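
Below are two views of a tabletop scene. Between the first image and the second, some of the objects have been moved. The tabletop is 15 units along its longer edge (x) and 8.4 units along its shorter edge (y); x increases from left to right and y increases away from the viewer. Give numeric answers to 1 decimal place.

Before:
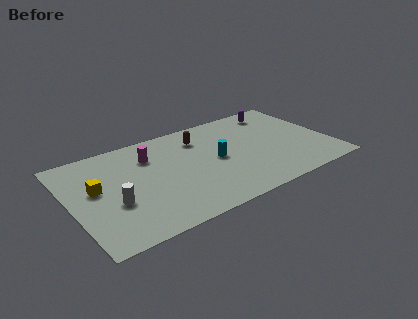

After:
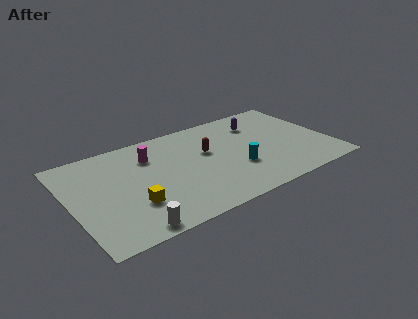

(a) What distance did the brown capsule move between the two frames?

1.4

The brown capsule was near (7.8, 6.5) before and (8.0, 5.1) after, so it travelled √(0.2² + 1.4²) ≈ 1.4 units.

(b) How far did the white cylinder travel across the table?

2.5

The white cylinder was near (2.3, 3.2) before and (2.9, 0.8) after, so it travelled √(0.6² + 2.4²) ≈ 2.5 units.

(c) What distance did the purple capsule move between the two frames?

1.5

The purple capsule moved from about (12.6, 7.1) to (11.3, 6.4), a distance of √(1.3² + 0.7²) ≈ 1.5.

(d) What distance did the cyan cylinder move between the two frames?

1.6

From (8.4, 4.2) to (9.4, 2.9), the cyan cylinder covered √(1.0² + 1.3²) ≈ 1.6 units.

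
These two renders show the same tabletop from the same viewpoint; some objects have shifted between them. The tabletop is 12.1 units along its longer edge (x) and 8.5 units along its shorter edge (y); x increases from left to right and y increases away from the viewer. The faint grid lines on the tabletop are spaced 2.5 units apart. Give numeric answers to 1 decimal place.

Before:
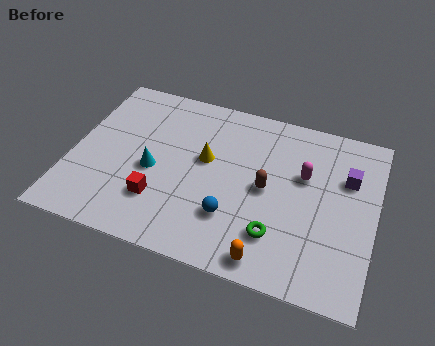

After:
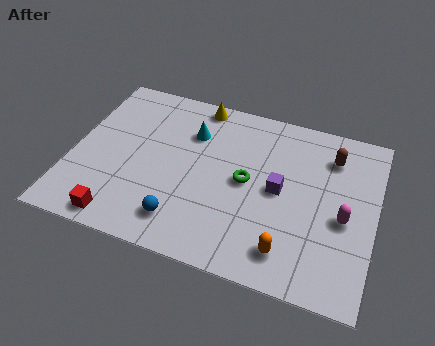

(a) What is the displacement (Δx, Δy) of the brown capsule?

(2.4, 2.4)

From the two frames, the brown capsule sits at roughly (7.8, 4.2) before and (10.2, 6.6) after.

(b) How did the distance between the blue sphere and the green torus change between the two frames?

+1.7

They were about 1.8 units apart before and 3.5 after — 1.7 units further apart.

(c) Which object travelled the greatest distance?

the brown capsule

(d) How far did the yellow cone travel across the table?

2.9

From (5.3, 4.9) to (4.7, 7.7), the yellow cone covered √(0.6² + 2.8²) ≈ 2.9 units.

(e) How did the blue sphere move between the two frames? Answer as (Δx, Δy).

(-1.9, -0.8)

The blue sphere started near (6.6, 2.4) and ended near (4.7, 1.6).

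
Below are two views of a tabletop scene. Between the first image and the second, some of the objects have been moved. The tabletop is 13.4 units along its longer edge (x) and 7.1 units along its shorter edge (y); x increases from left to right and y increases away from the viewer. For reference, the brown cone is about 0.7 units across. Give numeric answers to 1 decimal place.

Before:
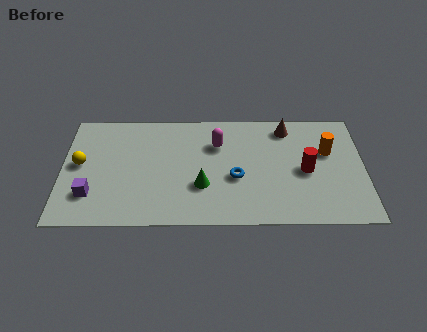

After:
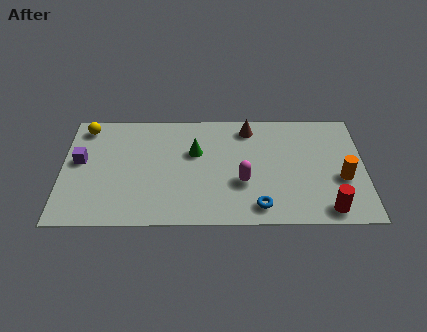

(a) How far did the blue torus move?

2.1

The blue torus was near (7.7, 2.9) before and (8.7, 1.1) after, so it travelled √(1.0² + 1.8²) ≈ 2.1 units.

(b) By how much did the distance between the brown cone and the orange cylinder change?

+2.9

They were about 2.3 units apart before and 5.2 after — 2.9 units further apart.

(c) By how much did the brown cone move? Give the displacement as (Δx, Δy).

(-1.7, 0.0)

The brown cone was at about (10.0, 6.0) and moved to about (8.3, 6.0).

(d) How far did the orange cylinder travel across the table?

1.8

The orange cylinder was near (11.8, 4.5) before and (12.4, 2.8) after, so it travelled √(0.6² + 1.7²) ≈ 1.8 units.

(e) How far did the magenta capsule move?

2.6

From (6.9, 5.0) to (8.0, 2.6), the magenta capsule covered √(1.1² + 2.4²) ≈ 2.6 units.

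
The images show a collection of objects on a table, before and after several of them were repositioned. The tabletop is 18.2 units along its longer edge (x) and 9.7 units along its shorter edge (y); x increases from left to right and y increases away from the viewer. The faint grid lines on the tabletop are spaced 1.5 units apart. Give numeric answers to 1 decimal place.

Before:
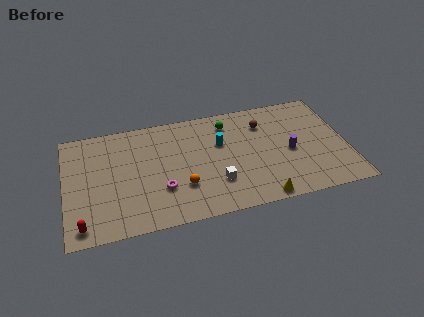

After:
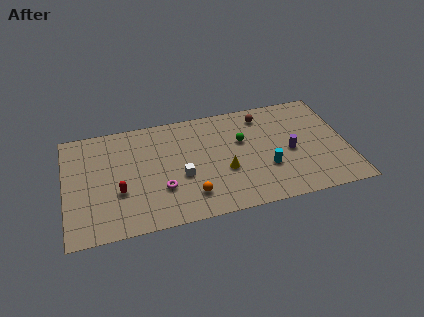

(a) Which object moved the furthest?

the cyan cylinder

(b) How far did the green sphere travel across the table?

2.0

From (10.7, 7.9) to (11.5, 6.1), the green sphere covered √(0.8² + 1.8²) ≈ 2.0 units.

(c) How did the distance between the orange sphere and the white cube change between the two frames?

-0.3

They were about 2.2 units apart before and 1.9 after — 0.3 units closer together.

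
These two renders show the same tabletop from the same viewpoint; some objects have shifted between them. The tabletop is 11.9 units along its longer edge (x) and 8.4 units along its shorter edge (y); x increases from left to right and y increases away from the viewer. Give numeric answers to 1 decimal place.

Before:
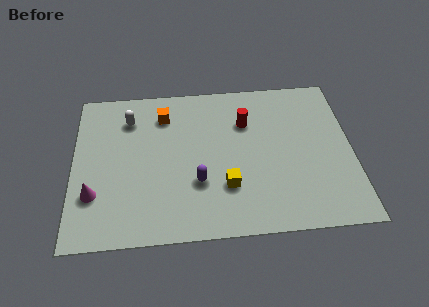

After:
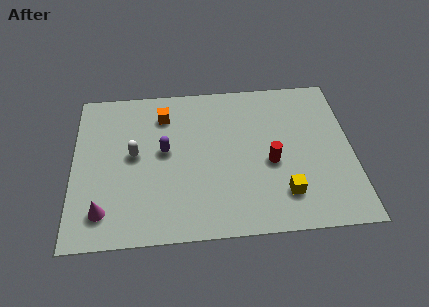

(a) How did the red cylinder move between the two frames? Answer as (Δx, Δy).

(1.0, -2.3)

The red cylinder was at about (7.4, 5.9) and moved to about (8.4, 3.6).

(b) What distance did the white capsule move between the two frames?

2.0

The white capsule moved from about (2.4, 6.5) to (2.6, 4.5), a distance of √(0.2² + 2.0²) ≈ 2.0.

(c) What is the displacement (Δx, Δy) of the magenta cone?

(0.4, -0.9)

The magenta cone started near (0.9, 2.5) and ended near (1.3, 1.6).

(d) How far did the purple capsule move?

2.3

The purple capsule was near (5.3, 2.8) before and (3.9, 4.6) after, so it travelled √(1.4² + 1.8²) ≈ 2.3 units.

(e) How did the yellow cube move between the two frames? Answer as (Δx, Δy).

(2.4, -0.6)

From the two frames, the yellow cube sits at roughly (6.5, 2.5) before and (8.9, 1.9) after.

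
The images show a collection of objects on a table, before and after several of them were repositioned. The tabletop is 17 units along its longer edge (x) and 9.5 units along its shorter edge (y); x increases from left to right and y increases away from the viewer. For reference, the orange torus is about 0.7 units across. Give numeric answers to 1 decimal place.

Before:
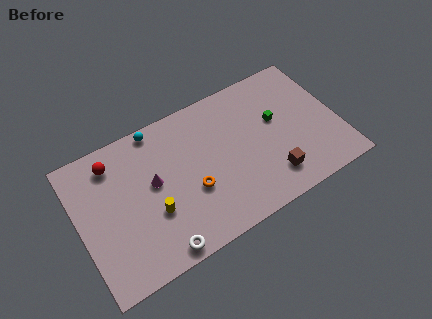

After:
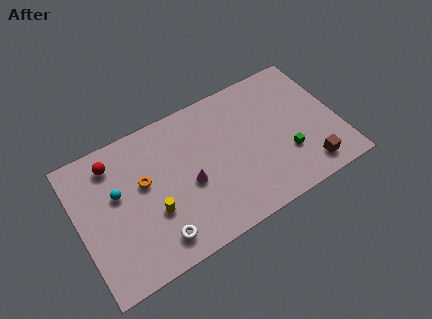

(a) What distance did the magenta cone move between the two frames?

2.5

The magenta cone moved from about (4.9, 5.3) to (7.1, 4.1), a distance of √(2.2² + 1.2²) ≈ 2.5.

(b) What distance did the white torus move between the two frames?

0.7

The white torus moved from about (4.6, 0.9) to (4.6, 1.6), a distance of √(0.0² + 0.7²) ≈ 0.7.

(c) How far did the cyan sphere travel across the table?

4.2

The cyan sphere moved from about (5.6, 8.7) to (2.6, 5.7), a distance of √(3.0² + 3.0²) ≈ 4.2.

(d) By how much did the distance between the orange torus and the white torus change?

+0.3

They were about 3.7 units apart before and 4.0 after — 0.3 units further apart.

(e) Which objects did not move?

the red sphere and the yellow cylinder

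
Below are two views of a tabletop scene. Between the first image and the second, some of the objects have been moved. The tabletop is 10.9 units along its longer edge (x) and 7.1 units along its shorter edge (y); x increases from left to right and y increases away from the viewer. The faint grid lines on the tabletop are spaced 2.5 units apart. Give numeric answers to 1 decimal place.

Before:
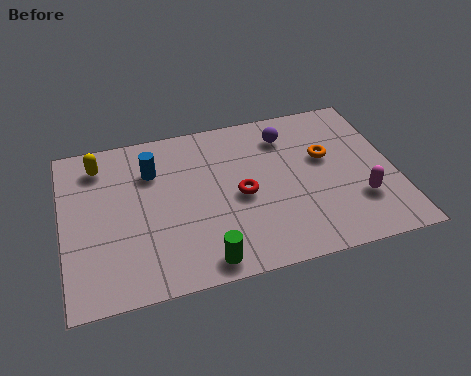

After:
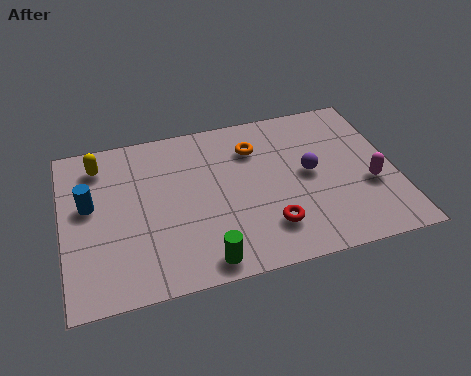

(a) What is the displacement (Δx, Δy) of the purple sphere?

(0.6, -1.9)

The purple sphere started near (7.5, 5.6) and ended near (8.1, 3.7).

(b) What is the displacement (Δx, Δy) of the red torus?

(0.8, -1.6)

From the two frames, the red torus sits at roughly (5.8, 3.3) before and (6.6, 1.7) after.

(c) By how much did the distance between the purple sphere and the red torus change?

-0.4

Before: roughly 2.9 units apart; after: 2.5. That's 0.4 units closer together.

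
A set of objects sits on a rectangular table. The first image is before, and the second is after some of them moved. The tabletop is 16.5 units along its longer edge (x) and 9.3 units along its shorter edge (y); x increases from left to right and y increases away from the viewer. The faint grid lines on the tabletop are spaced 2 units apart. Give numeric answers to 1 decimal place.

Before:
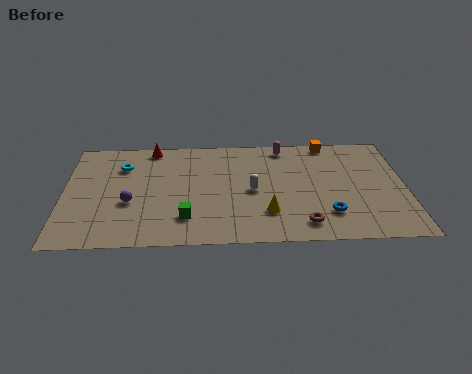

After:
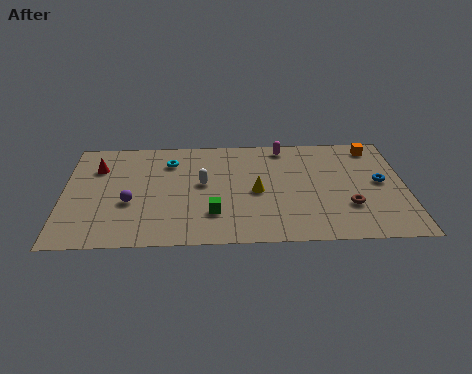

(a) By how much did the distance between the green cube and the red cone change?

+0.6

The distance was about 6.4 in the first image and 7.0 in the second, so they moved 0.6 units further apart.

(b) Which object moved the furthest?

the blue torus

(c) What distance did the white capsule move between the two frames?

2.5

From (9.1, 4.4) to (6.7, 5.1), the white capsule covered √(2.4² + 0.7²) ≈ 2.5 units.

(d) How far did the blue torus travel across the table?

3.7

From (12.7, 2.3) to (15.3, 4.9), the blue torus covered √(2.6² + 2.6²) ≈ 3.7 units.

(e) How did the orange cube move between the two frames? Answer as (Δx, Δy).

(2.2, -0.5)

From the two frames, the orange cube sits at roughly (12.9, 8.5) before and (15.1, 8.0) after.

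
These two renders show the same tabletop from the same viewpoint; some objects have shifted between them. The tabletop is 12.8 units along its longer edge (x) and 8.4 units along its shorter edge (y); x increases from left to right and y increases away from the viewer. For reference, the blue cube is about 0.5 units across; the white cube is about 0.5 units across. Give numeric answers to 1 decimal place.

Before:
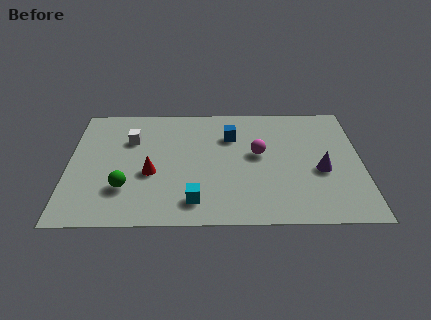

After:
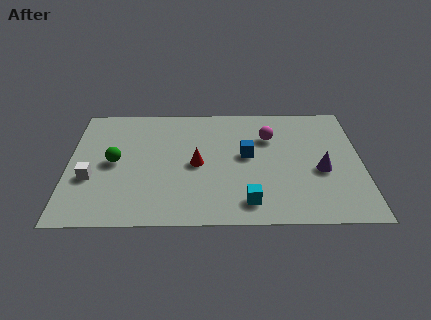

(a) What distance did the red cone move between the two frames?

2.1

From (3.6, 3.4) to (5.6, 4.0), the red cone covered √(2.0² + 0.6²) ≈ 2.1 units.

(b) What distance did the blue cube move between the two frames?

1.6

From (7.1, 6.0) to (7.8, 4.6), the blue cube covered √(0.7² + 1.4²) ≈ 1.6 units.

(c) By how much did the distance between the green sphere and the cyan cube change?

+3.3

They were about 3.1 units apart before and 6.4 after — 3.3 units further apart.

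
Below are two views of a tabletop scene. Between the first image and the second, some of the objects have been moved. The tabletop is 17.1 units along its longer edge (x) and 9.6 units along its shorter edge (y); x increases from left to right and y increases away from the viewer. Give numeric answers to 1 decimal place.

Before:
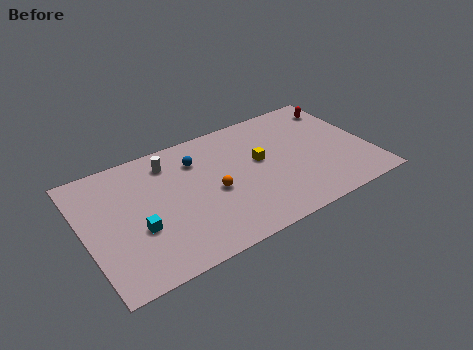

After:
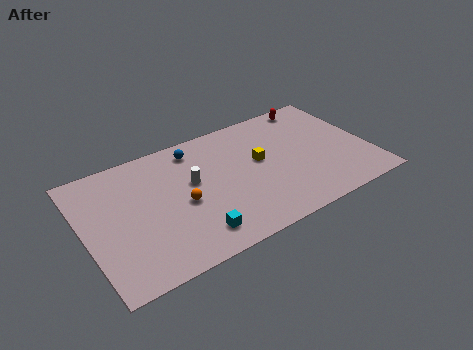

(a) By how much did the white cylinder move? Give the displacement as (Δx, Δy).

(1.1, -2.2)

From the two frames, the white cylinder sits at roughly (5.4, 7.8) before and (6.5, 5.6) after.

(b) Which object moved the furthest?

the cyan cube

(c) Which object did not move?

the yellow cube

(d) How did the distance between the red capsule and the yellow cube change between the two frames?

-0.9

The distance was about 5.9 in the first image and 5.0 in the second, so they moved 0.9 units closer together.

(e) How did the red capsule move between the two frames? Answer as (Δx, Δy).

(-1.5, 0.8)

From the two frames, the red capsule sits at roughly (16.0, 7.8) before and (14.5, 8.6) after.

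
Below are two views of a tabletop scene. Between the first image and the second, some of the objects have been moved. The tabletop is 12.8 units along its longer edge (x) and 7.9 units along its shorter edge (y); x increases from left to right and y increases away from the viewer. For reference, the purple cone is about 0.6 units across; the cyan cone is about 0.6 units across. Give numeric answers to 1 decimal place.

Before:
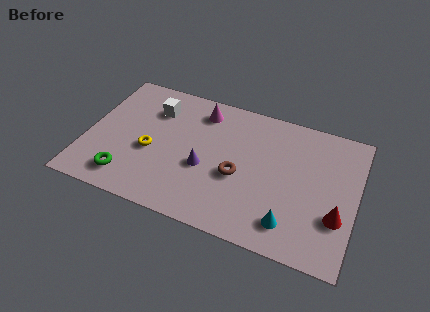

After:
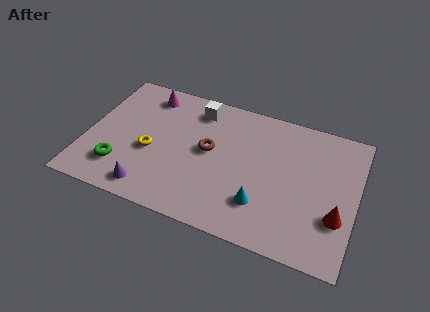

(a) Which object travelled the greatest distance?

the purple cone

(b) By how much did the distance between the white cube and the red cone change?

-1.5

They were about 9.6 units apart before and 8.1 after — 1.5 units closer together.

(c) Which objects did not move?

the red cone and the yellow torus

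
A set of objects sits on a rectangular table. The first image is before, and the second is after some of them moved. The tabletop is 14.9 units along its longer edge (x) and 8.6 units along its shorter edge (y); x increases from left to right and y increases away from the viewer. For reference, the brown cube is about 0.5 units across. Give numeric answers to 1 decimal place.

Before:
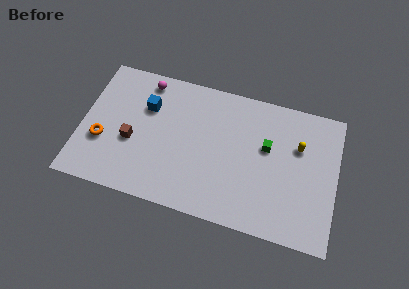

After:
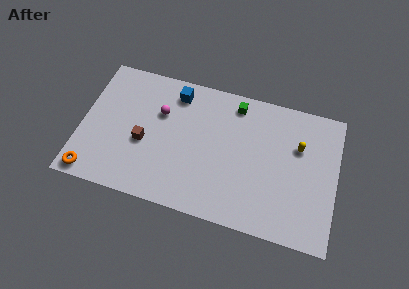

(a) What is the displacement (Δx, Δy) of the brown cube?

(0.7, 0.1)

The brown cube started near (3.0, 3.5) and ended near (3.7, 3.6).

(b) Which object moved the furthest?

the green cube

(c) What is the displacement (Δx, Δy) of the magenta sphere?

(1.0, -1.8)

The magenta sphere was at about (3.5, 7.5) and moved to about (4.5, 5.7).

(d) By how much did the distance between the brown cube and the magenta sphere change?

-1.8

They were about 4.0 units apart before and 2.2 after — 1.8 units closer together.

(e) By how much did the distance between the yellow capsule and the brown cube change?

-0.7

Before: roughly 9.8 units apart; after: 9.1. That's 0.7 units closer together.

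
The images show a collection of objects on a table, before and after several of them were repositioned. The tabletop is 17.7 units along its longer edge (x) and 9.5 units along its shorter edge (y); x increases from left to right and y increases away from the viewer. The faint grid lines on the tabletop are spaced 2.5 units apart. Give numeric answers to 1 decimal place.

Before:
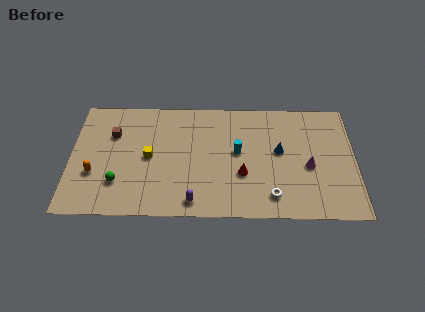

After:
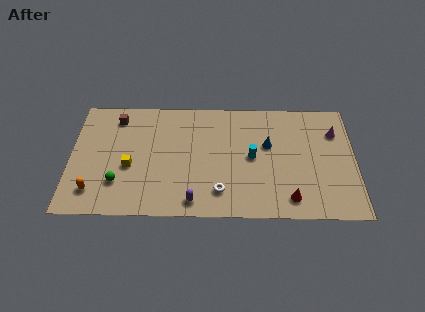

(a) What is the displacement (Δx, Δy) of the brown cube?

(0.2, 1.4)

From the two frames, the brown cube sits at roughly (2.6, 6.5) before and (2.8, 7.9) after.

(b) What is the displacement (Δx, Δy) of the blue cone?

(-0.7, 0.5)

The blue cone started near (13.0, 5.3) and ended near (12.3, 5.8).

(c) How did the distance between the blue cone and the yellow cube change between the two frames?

+0.7

They were about 8.1 units apart before and 8.8 after — 0.7 units further apart.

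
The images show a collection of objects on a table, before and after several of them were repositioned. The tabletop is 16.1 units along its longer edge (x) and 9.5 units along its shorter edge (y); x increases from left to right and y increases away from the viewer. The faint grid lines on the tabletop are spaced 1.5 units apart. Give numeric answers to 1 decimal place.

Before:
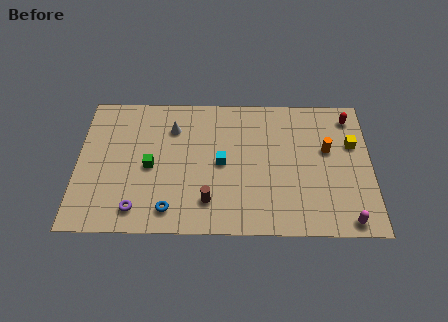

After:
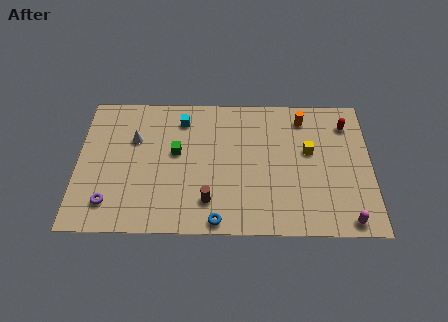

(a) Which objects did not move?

the magenta capsule and the brown cylinder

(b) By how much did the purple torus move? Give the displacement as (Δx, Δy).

(-1.5, 0.4)

The purple torus was at about (3.3, 1.5) and moved to about (1.8, 1.9).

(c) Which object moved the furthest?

the cyan cube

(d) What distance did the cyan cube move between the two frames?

3.7

The cyan cube was near (7.9, 4.7) before and (5.7, 7.7) after, so it travelled √(2.2² + 3.0²) ≈ 3.7 units.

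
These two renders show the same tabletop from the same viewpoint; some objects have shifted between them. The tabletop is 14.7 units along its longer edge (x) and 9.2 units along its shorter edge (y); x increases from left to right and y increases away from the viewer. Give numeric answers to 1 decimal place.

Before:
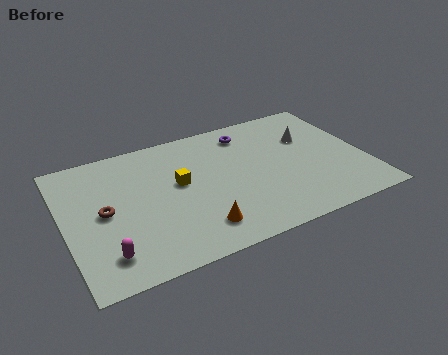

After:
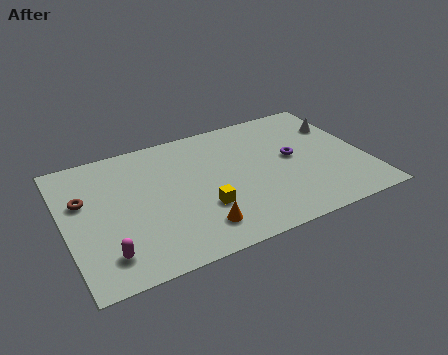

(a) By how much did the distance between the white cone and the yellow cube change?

+1.4

Before: roughly 6.7 units apart; after: 8.1. That's 1.4 units further apart.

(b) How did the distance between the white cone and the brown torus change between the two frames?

+2.4

They were about 10.4 units apart before and 12.8 after — 2.4 units further apart.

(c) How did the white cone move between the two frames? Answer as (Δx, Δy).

(1.6, 0.4)

The white cone started near (12.2, 6.1) and ended near (13.8, 6.5).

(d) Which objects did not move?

the magenta capsule and the orange cone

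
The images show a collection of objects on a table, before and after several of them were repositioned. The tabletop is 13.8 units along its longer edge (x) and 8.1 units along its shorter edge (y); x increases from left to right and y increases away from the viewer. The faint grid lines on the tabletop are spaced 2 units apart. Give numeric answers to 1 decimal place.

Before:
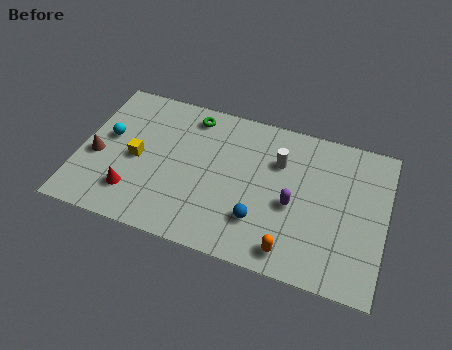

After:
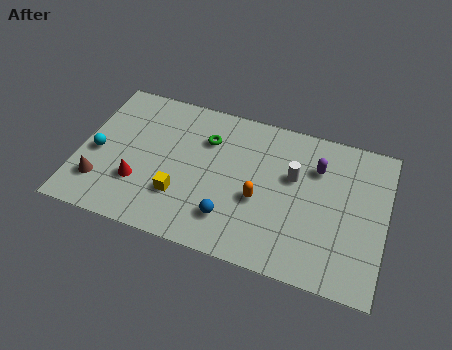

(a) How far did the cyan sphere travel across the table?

1.1

The cyan sphere moved from about (1.2, 4.6) to (0.8, 3.6), a distance of √(0.4² + 1.0²) ≈ 1.1.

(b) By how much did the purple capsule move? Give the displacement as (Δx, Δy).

(0.9, 2.3)

From the two frames, the purple capsule sits at roughly (9.7, 3.5) before and (10.6, 5.8) after.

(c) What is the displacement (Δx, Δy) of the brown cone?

(0.3, -1.4)

From the two frames, the brown cone sits at roughly (0.8, 3.4) before and (1.1, 2.0) after.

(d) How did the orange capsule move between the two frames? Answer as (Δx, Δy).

(-1.6, 2.2)

The orange capsule started near (9.8, 1.1) and ended near (8.2, 3.3).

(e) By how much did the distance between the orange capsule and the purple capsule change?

+1.1

They were about 2.4 units apart before and 3.5 after — 1.1 units further apart.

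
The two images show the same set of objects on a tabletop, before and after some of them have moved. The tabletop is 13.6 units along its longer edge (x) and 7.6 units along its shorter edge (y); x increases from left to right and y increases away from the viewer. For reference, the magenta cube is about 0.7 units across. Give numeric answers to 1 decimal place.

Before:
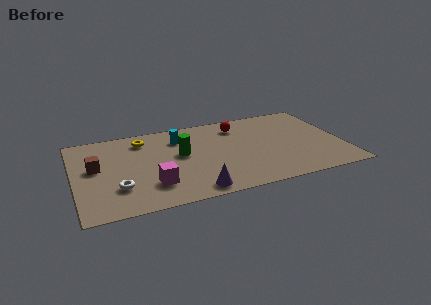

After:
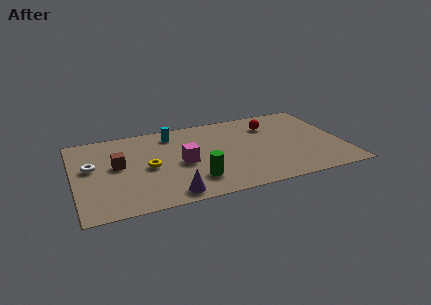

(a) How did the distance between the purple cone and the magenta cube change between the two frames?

+0.4

They were about 2.3 units apart before and 2.7 after — 0.4 units further apart.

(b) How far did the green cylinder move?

2.5

The green cylinder moved from about (5.4, 4.3) to (5.9, 1.8), a distance of √(0.5² + 2.5²) ≈ 2.5.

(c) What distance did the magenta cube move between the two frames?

2.2

From (3.8, 2.0) to (5.4, 3.5), the magenta cube covered √(1.6² + 1.5²) ≈ 2.2 units.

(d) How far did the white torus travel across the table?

2.5

The white torus moved from about (2.1, 2.2) to (0.9, 4.4), a distance of √(1.2² + 2.2²) ≈ 2.5.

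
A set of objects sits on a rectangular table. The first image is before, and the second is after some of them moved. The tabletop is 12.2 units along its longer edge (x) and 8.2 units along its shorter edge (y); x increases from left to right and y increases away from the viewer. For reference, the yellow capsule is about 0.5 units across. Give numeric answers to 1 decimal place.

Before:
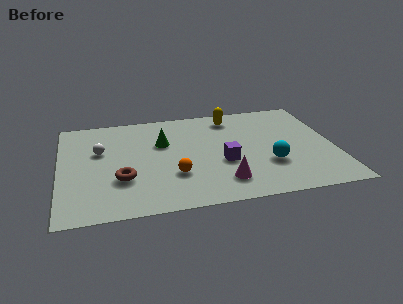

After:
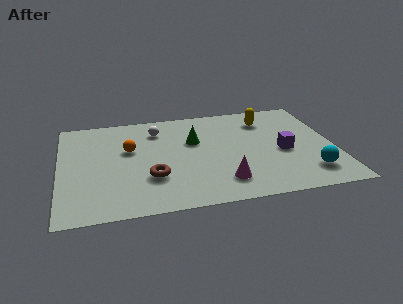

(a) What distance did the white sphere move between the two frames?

2.9

The white sphere was near (1.8, 5.1) before and (4.4, 6.4) after, so it travelled √(2.6² + 1.3²) ≈ 2.9 units.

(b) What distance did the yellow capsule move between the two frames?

1.6

The yellow capsule was near (7.8, 6.9) before and (9.3, 6.4) after, so it travelled √(1.5² + 0.5²) ≈ 1.6 units.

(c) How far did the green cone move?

1.4

The green cone moved from about (4.6, 5.3) to (6.0, 5.2), a distance of √(1.4² + 0.1²) ≈ 1.4.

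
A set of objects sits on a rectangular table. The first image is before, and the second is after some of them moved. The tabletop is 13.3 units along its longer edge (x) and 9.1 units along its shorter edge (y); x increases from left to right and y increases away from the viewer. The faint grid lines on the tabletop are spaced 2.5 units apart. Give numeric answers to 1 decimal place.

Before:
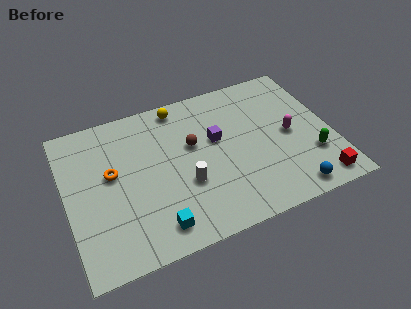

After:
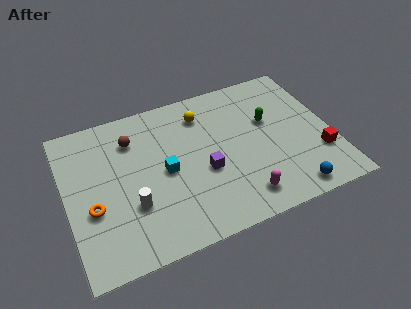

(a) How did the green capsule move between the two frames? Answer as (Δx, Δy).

(-1.8, 2.9)

The green capsule started near (12.1, 2.7) and ended near (10.3, 5.6).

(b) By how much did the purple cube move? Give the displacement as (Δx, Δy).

(-0.8, -1.7)

The purple cube was at about (7.6, 5.4) and moved to about (6.8, 3.7).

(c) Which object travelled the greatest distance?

the magenta capsule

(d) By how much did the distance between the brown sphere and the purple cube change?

+3.4

Before: roughly 1.2 units apart; after: 4.6. That's 3.4 units further apart.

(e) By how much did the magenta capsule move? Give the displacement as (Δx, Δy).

(-2.8, -2.9)

The magenta capsule started near (11.2, 4.4) and ended near (8.4, 1.5).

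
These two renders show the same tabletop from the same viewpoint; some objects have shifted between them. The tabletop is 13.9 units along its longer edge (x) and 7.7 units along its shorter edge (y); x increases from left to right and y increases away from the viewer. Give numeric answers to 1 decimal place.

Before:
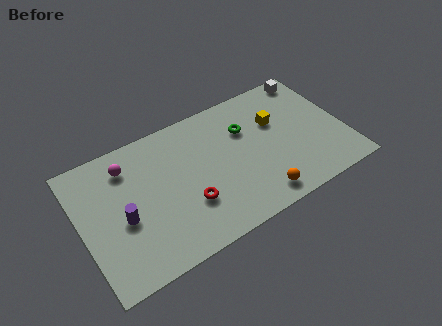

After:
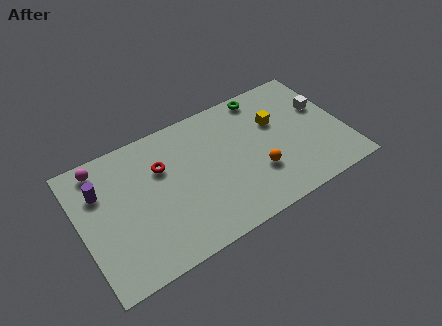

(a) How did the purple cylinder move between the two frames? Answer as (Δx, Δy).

(-0.9, 2.1)

The purple cylinder was at about (2.1, 3.3) and moved to about (1.2, 5.4).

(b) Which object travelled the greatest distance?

the red torus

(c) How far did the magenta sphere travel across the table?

1.4

From (2.7, 6.1) to (1.4, 6.7), the magenta sphere covered √(1.3² + 0.6²) ≈ 1.4 units.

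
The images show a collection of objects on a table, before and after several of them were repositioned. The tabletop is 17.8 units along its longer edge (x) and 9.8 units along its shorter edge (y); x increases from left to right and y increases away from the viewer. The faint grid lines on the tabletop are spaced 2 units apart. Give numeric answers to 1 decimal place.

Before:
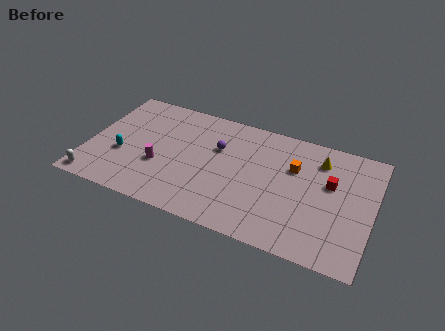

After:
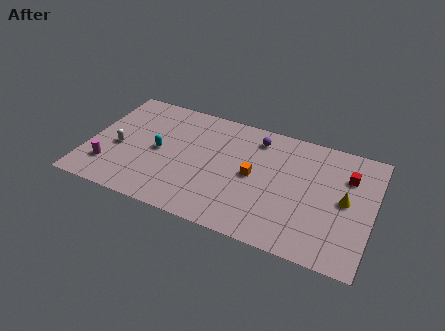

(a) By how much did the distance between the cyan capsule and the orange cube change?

-5.0

They were about 11.0 units apart before and 6.0 after — 5.0 units closer together.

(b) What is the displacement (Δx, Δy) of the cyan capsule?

(2.2, 1.1)

The cyan capsule was at about (2.2, 3.7) and moved to about (4.4, 4.8).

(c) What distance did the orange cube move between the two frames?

2.9

The orange cube moved from about (12.8, 6.5) to (10.4, 4.9), a distance of √(2.4² + 1.6²) ≈ 2.9.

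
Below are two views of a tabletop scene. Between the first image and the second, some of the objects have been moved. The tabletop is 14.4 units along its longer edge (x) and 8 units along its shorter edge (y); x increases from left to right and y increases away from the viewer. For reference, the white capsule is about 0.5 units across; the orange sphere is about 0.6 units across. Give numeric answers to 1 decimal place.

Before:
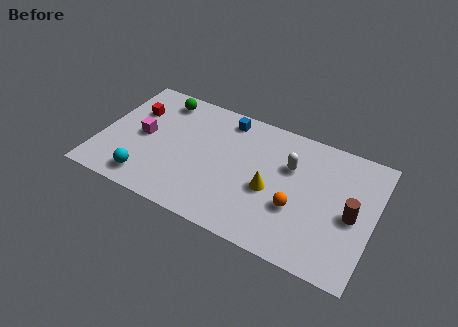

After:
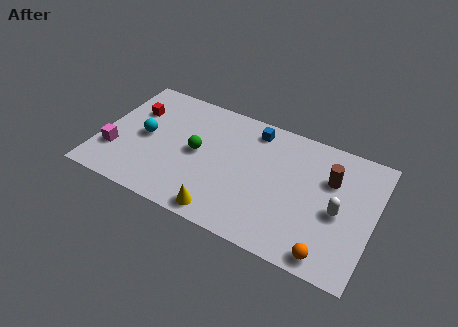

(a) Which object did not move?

the red cube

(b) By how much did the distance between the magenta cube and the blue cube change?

+3.2

Before: roughly 5.0 units apart; after: 8.2. That's 3.2 units further apart.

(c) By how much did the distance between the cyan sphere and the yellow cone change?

-1.1

They were about 6.6 units apart before and 5.5 after — 1.1 units closer together.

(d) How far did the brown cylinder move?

2.1

From (13.3, 3.7) to (12.0, 5.4), the brown cylinder covered √(1.3² + 1.7²) ≈ 2.1 units.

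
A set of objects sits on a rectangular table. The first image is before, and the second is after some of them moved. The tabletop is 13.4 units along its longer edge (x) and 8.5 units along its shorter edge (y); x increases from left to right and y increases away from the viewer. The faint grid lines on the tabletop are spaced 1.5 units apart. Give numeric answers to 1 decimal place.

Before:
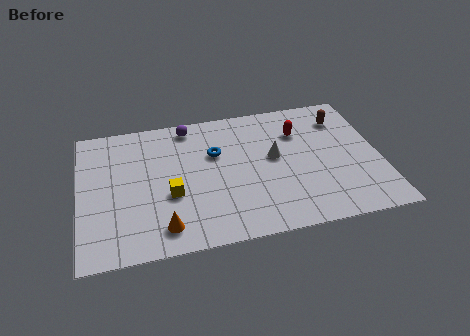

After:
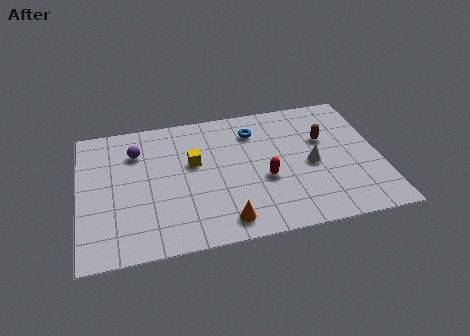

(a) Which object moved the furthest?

the red capsule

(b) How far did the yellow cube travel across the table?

2.1

From (4.0, 3.3) to (5.1, 5.1), the yellow cube covered √(1.1² + 1.8²) ≈ 2.1 units.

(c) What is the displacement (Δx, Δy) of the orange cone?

(2.7, -0.2)

The orange cone was at about (3.6, 1.4) and moved to about (6.3, 1.2).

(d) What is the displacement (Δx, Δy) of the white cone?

(1.6, -0.8)

From the two frames, the white cone sits at roughly (8.7, 4.7) before and (10.3, 3.9) after.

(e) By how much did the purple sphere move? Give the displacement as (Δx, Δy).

(-2.4, -1.2)

The purple sphere was at about (5.0, 7.5) and moved to about (2.6, 6.3).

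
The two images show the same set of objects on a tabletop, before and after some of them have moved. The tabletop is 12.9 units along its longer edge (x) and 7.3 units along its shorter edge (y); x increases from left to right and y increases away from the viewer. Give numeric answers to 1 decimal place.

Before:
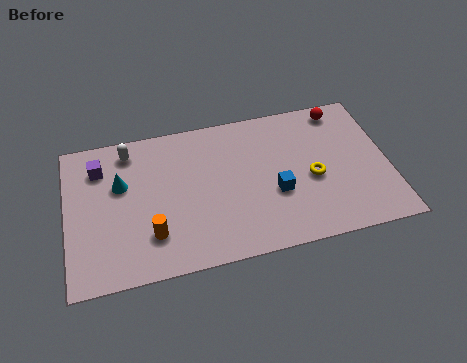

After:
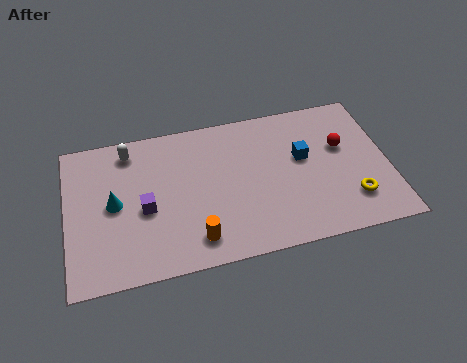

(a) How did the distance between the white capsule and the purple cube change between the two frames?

+1.7

Before: roughly 1.3 units apart; after: 3.0. That's 1.7 units further apart.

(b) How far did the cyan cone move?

0.9

From (2.2, 4.6) to (1.9, 3.7), the cyan cone covered √(0.3² + 0.9²) ≈ 0.9 units.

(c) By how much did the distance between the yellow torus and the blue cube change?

+1.5

The distance was about 1.6 in the first image and 3.1 in the second, so they moved 1.5 units further apart.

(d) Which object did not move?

the white capsule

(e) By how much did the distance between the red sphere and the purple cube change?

-1.7

They were about 9.8 units apart before and 8.1 after — 1.7 units closer together.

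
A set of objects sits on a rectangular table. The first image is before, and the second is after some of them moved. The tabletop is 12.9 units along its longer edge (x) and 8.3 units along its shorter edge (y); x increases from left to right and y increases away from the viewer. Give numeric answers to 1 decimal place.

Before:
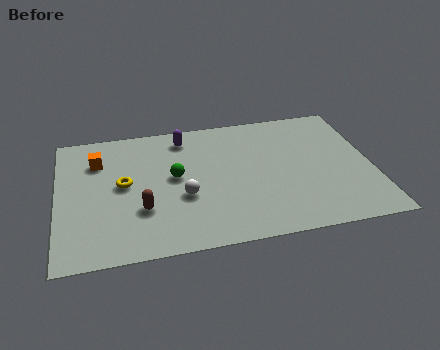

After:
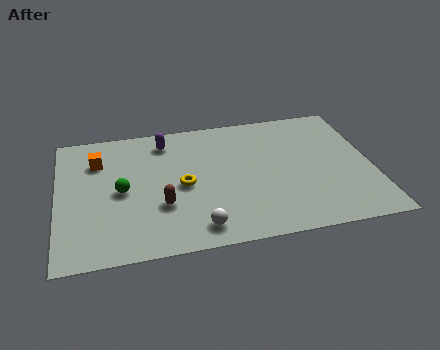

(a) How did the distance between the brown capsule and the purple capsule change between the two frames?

-0.6

They were about 4.7 units apart before and 4.1 after — 0.6 units closer together.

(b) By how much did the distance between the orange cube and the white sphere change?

+1.8

The distance was about 4.5 in the first image and 6.3 in the second, so they moved 1.8 units further apart.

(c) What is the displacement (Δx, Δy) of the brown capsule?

(0.8, 0.1)

From the two frames, the brown capsule sits at roughly (3.4, 2.7) before and (4.2, 2.8) after.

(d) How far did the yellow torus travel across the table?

2.5

From (2.7, 4.4) to (5.1, 3.9), the yellow torus covered √(2.4² + 0.5²) ≈ 2.5 units.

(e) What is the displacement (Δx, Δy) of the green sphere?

(-2.2, -0.5)

From the two frames, the green sphere sits at roughly (4.8, 4.5) before and (2.6, 4.0) after.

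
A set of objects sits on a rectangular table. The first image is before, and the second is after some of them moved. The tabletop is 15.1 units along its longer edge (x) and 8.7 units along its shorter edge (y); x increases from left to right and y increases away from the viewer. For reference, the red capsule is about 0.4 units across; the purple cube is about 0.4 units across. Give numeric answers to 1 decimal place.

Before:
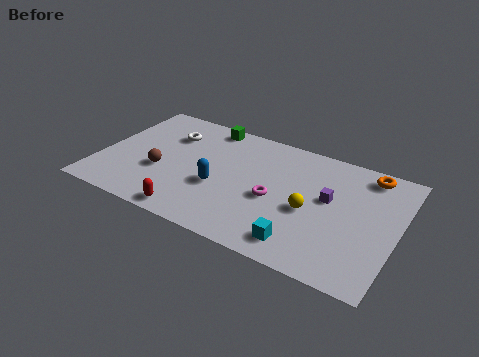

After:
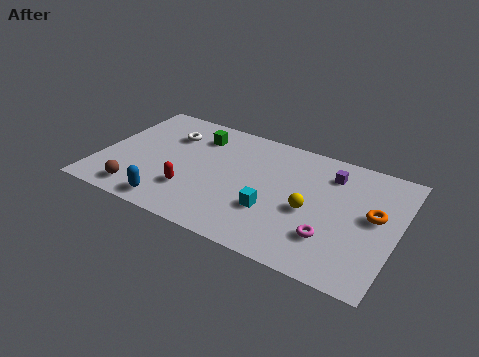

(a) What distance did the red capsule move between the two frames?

1.6

The red capsule was near (5.2, 0.9) before and (4.9, 2.5) after, so it travelled √(0.3² + 1.6²) ≈ 1.6 units.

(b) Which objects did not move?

the white torus and the yellow sphere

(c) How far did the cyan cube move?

2.3

The cyan cube moved from about (10.7, 1.4) to (9.0, 2.9), a distance of √(1.7² + 1.5²) ≈ 2.3.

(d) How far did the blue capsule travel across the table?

3.1

From (6.2, 3.4) to (4.1, 1.1), the blue capsule covered √(2.1² + 2.3²) ≈ 3.1 units.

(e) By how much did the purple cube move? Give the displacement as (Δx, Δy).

(-0.1, 1.8)

The purple cube started near (11.6, 5.0) and ended near (11.5, 6.8).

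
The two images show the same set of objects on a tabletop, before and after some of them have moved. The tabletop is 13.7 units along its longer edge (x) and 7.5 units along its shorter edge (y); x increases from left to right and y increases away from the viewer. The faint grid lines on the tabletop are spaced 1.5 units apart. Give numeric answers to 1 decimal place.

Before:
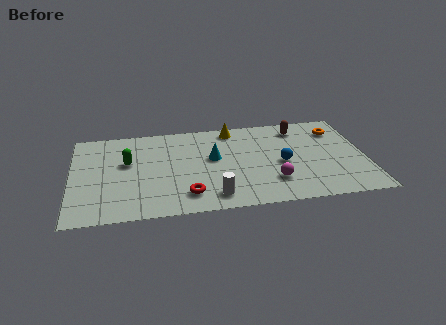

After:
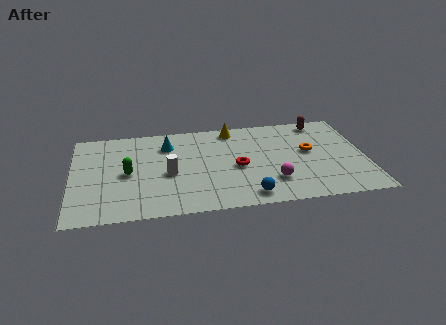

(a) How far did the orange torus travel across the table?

2.1

The orange torus was near (12.5, 5.8) before and (11.1, 4.2) after, so it travelled √(1.4² + 1.6²) ≈ 2.1 units.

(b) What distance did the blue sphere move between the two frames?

2.9

The blue sphere moved from about (9.8, 3.4) to (8.1, 1.0), a distance of √(1.7² + 2.4²) ≈ 2.9.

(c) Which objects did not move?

the magenta sphere and the yellow cone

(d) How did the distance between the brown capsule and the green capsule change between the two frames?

+1.4

They were about 8.3 units apart before and 9.7 after — 1.4 units further apart.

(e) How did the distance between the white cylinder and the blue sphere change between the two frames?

+0.3

They were about 4.0 units apart before and 4.3 after — 0.3 units further apart.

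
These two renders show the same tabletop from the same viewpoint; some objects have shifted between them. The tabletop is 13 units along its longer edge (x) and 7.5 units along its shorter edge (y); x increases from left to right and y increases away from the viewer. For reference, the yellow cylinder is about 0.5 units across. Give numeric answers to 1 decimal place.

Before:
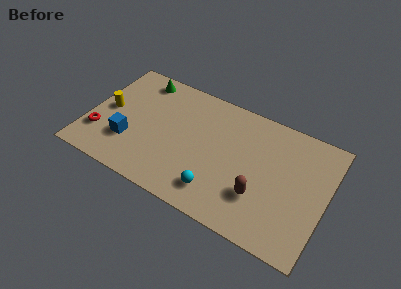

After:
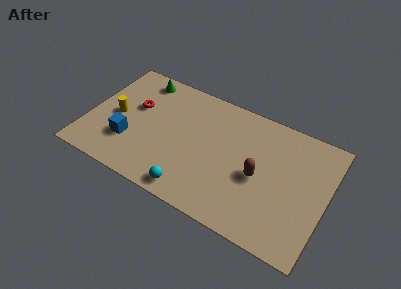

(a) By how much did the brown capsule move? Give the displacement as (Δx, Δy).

(-0.2, 1.1)

The brown capsule started near (9.6, 2.3) and ended near (9.4, 3.4).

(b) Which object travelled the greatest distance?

the red torus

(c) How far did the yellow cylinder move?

0.5

The yellow cylinder was near (1.0, 3.8) before and (1.5, 3.6) after, so it travelled √(0.5² + 0.2²) ≈ 0.5 units.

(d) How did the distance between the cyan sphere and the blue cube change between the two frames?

-1.1

They were about 5.1 units apart before and 4.0 after — 1.1 units closer together.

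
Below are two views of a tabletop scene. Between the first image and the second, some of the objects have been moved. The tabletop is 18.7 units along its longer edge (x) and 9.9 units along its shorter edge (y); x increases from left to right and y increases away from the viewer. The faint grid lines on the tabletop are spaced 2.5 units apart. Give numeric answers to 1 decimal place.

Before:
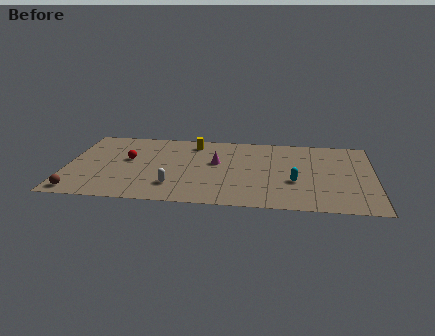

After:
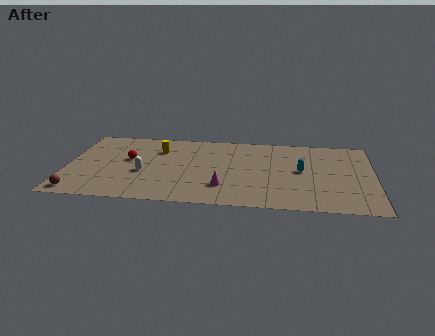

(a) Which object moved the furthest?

the magenta cone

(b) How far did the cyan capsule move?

1.6

From (13.9, 3.7) to (14.3, 5.2), the cyan capsule covered √(0.4² + 1.5²) ≈ 1.6 units.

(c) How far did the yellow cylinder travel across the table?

2.4

The yellow cylinder was near (7.6, 8.3) before and (5.5, 7.2) after, so it travelled √(2.1² + 1.1²) ≈ 2.4 units.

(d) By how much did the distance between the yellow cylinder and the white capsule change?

-2.7

The distance was about 6.0 in the first image and 3.3 in the second, so they moved 2.7 units closer together.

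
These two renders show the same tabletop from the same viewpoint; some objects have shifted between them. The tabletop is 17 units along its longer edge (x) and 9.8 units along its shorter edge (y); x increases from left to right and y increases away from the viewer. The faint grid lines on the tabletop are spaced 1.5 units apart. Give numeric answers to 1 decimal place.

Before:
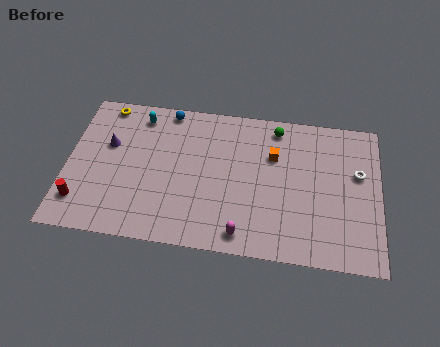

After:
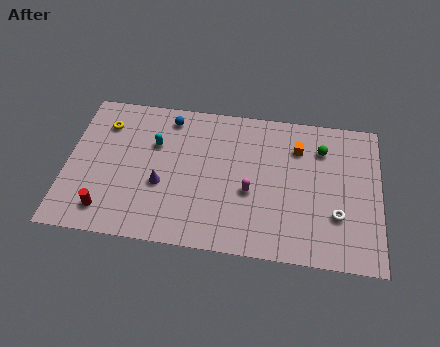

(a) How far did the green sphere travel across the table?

2.7

The green sphere moved from about (11.3, 8.5) to (13.8, 7.4), a distance of √(2.5² + 1.1²) ≈ 2.7.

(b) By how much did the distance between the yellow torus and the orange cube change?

+1.0

Before: roughly 9.6 units apart; after: 10.6. That's 1.0 units further apart.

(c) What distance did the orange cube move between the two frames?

1.5

From (11.2, 6.6) to (12.5, 7.3), the orange cube covered √(1.3² + 0.7²) ≈ 1.5 units.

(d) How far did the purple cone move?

3.8

From (2.2, 6.1) to (5.2, 3.8), the purple cone covered √(3.0² + 2.3²) ≈ 3.8 units.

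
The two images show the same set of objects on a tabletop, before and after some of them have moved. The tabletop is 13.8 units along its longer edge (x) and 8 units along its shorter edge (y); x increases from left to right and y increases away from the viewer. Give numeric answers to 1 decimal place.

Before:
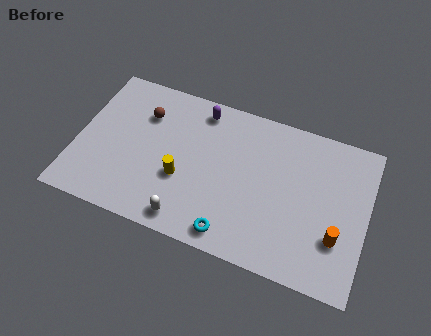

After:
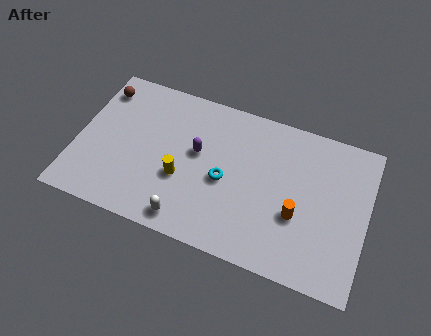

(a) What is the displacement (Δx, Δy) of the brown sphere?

(-2.2, 0.7)

From the two frames, the brown sphere sits at roughly (3.0, 5.8) before and (0.8, 6.5) after.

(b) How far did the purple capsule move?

2.3

From (5.6, 6.9) to (5.7, 4.6), the purple capsule covered √(0.1² + 2.3²) ≈ 2.3 units.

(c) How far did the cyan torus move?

2.7

From (7.7, 1.0) to (7.1, 3.6), the cyan torus covered √(0.6² + 2.6²) ≈ 2.7 units.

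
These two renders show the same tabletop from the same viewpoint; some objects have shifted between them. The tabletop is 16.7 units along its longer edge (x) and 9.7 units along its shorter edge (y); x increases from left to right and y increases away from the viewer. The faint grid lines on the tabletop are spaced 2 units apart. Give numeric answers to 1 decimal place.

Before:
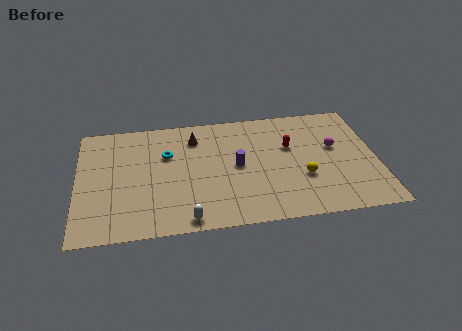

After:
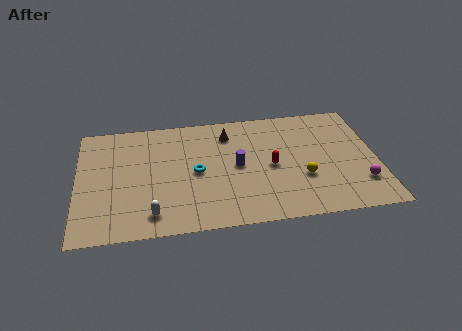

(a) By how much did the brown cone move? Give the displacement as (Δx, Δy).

(1.9, 0.1)

From the two frames, the brown cone sits at roughly (6.6, 7.6) before and (8.5, 7.7) after.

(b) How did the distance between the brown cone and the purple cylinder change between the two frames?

-0.7

Before: roughly 3.5 units apart; after: 2.8. That's 0.7 units closer together.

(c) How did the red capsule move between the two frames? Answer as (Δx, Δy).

(-1.1, -1.5)

From the two frames, the red capsule sits at roughly (11.9, 6.1) before and (10.8, 4.6) after.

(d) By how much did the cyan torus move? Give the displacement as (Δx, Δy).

(1.6, -1.7)

From the two frames, the cyan torus sits at roughly (5.0, 6.4) before and (6.6, 4.7) after.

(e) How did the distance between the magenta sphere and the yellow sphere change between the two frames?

+0.3

The distance was about 3.0 in the first image and 3.3 in the second, so they moved 0.3 units further apart.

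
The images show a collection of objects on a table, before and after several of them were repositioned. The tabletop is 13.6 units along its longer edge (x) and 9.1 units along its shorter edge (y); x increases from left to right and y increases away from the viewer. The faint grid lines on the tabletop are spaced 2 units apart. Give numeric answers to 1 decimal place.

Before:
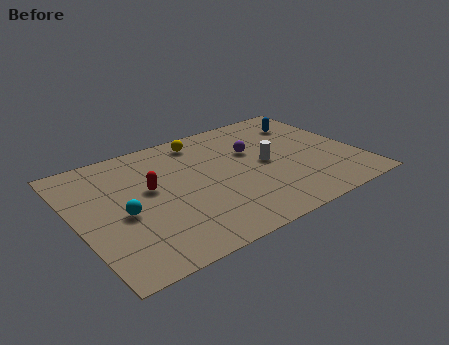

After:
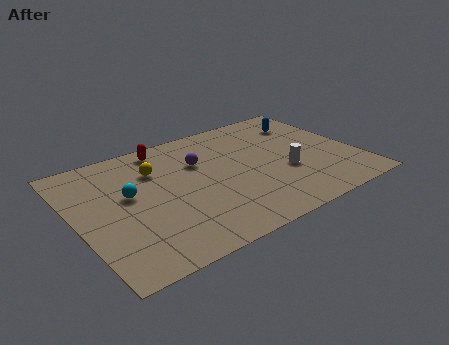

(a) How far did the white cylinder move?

1.4

The white cylinder was near (9.2, 4.5) before and (10.0, 3.4) after, so it travelled √(0.8² + 1.1²) ≈ 1.4 units.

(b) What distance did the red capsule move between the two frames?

3.0

The red capsule was near (3.6, 5.2) before and (4.8, 8.0) after, so it travelled √(1.2² + 2.8²) ≈ 3.0 units.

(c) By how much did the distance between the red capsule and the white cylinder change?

+1.3

The distance was about 5.6 in the first image and 6.9 in the second, so they moved 1.3 units further apart.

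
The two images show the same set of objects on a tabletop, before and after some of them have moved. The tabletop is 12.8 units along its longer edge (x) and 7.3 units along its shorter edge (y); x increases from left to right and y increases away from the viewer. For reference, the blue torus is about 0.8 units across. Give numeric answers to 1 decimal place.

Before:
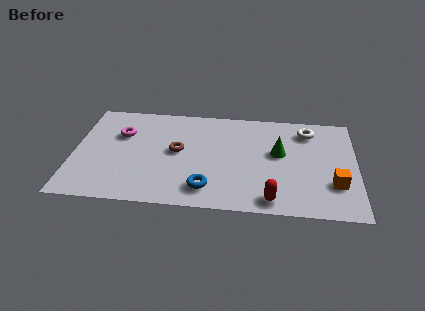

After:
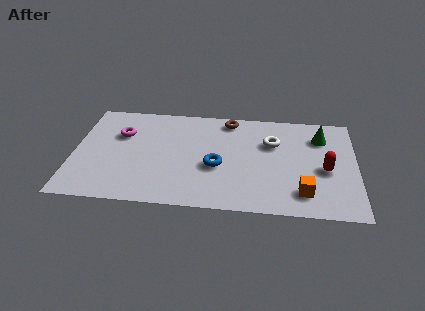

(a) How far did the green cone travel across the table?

2.3

The green cone was near (9.3, 4.2) before and (11.2, 5.5) after, so it travelled √(1.9² + 1.3²) ≈ 2.3 units.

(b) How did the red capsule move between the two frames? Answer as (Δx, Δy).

(2.4, 2.3)

The red capsule started near (9.0, 0.9) and ended near (11.4, 3.2).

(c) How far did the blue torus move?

1.6

From (6.1, 1.4) to (6.5, 3.0), the blue torus covered √(0.4² + 1.6²) ≈ 1.6 units.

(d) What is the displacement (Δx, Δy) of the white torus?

(-1.6, -1.0)

The white torus started near (10.6, 5.9) and ended near (9.0, 4.9).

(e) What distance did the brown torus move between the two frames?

3.4

The brown torus moved from about (4.7, 3.9) to (7.0, 6.4), a distance of √(2.3² + 2.5²) ≈ 3.4.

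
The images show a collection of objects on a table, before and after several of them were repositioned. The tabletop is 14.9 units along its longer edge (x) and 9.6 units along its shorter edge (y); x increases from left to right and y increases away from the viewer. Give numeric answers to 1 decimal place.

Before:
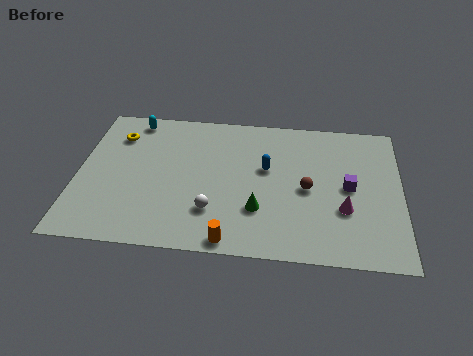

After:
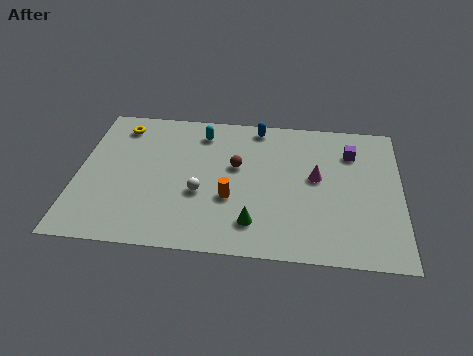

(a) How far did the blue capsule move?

2.9

The blue capsule was near (8.7, 5.7) before and (8.2, 8.6) after, so it travelled √(0.5² + 2.9²) ≈ 2.9 units.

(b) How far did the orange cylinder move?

2.7

The orange cylinder moved from about (7.2, 0.8) to (7.1, 3.5), a distance of √(0.1² + 2.7²) ≈ 2.7.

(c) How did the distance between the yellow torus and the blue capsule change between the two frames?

-0.8

Before: roughly 7.2 units apart; after: 6.4. That's 0.8 units closer together.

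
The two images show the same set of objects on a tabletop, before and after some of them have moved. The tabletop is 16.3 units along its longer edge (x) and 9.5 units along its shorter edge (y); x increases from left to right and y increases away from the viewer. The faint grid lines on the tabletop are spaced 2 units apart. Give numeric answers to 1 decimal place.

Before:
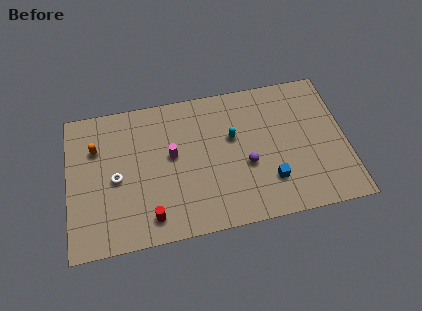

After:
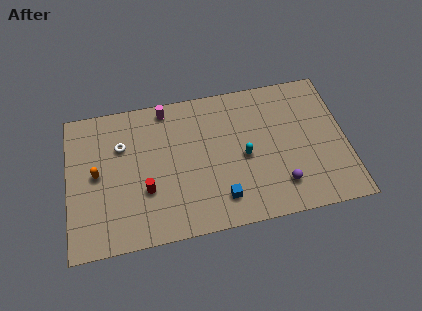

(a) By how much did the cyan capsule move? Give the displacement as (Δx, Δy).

(0.6, -1.4)

From the two frames, the cyan capsule sits at roughly (9.7, 5.8) before and (10.3, 4.4) after.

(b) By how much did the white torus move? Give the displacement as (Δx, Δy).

(0.4, 2.1)

From the two frames, the white torus sits at roughly (2.8, 4.4) before and (3.2, 6.5) after.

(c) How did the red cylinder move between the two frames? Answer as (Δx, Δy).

(-0.2, 1.8)

The red cylinder was at about (4.7, 1.5) and moved to about (4.5, 3.3).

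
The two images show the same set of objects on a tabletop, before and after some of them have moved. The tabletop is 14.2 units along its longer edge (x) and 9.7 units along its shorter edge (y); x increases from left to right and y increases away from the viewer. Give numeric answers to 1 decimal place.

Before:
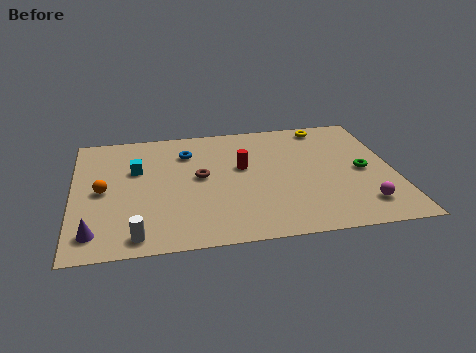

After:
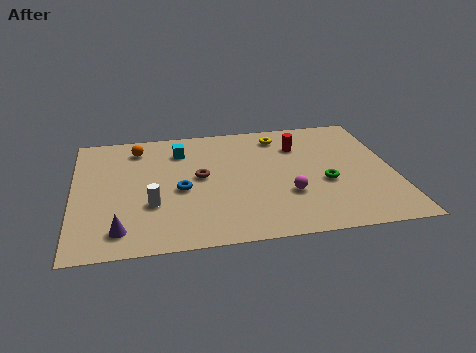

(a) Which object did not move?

the brown torus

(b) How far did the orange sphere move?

3.7

From (1.3, 4.7) to (2.9, 8.0), the orange sphere covered √(1.6² + 3.3²) ≈ 3.7 units.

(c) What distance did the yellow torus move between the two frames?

2.2

The yellow torus moved from about (11.4, 8.6) to (9.3, 8.1), a distance of √(2.1² + 0.5²) ≈ 2.2.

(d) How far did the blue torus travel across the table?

3.0

From (5.1, 7.3) to (4.7, 4.3), the blue torus covered √(0.4² + 3.0²) ≈ 3.0 units.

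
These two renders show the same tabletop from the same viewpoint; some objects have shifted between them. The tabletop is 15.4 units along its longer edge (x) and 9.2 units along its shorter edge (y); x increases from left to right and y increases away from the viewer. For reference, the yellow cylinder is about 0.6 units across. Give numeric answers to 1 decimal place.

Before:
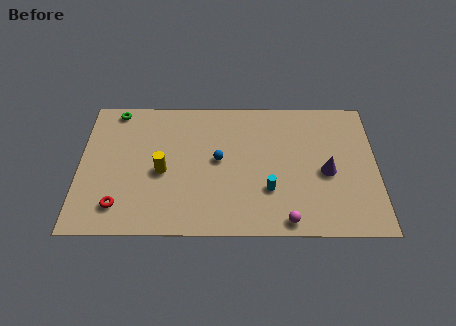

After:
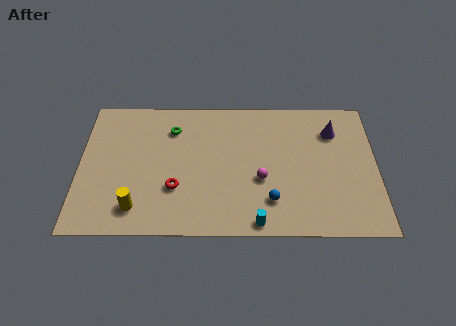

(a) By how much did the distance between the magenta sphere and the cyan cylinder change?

+0.6

They were about 2.2 units apart before and 2.8 after — 0.6 units further apart.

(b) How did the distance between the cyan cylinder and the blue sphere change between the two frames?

-1.7

The distance was about 3.3 in the first image and 1.6 in the second, so they moved 1.7 units closer together.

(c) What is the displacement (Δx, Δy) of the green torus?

(3.0, -1.3)

The green torus was at about (1.8, 8.3) and moved to about (4.8, 7.0).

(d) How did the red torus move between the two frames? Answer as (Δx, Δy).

(2.9, 1.2)

The red torus started near (2.1, 1.8) and ended near (5.0, 3.0).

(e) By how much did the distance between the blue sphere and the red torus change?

-1.0

They were about 6.0 units apart before and 5.0 after — 1.0 units closer together.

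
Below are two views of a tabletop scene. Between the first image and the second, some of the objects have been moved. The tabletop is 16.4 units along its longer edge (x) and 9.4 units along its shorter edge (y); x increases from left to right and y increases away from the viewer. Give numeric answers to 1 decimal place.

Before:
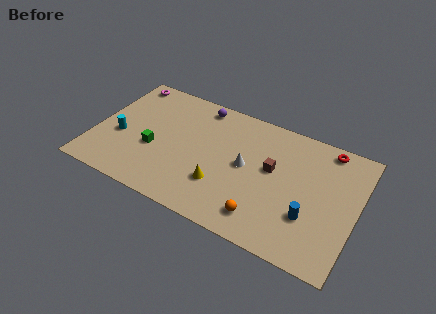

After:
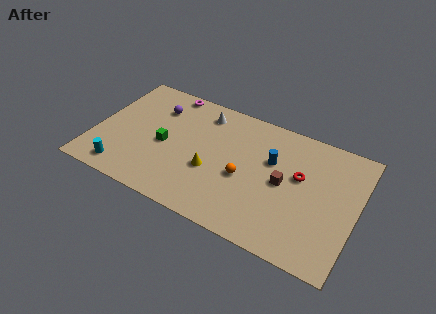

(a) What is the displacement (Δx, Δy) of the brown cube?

(0.8, -0.7)

The brown cube started near (11.1, 5.4) and ended near (11.9, 4.7).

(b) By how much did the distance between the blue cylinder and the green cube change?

-3.1

They were about 9.9 units apart before and 6.8 after — 3.1 units closer together.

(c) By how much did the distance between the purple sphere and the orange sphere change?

-1.5

The distance was about 8.2 in the first image and 6.7 in the second, so they moved 1.5 units closer together.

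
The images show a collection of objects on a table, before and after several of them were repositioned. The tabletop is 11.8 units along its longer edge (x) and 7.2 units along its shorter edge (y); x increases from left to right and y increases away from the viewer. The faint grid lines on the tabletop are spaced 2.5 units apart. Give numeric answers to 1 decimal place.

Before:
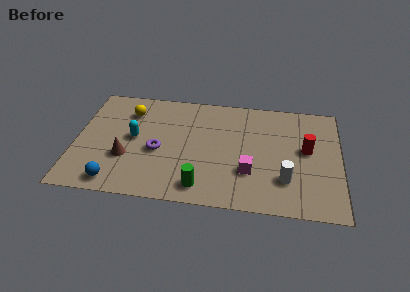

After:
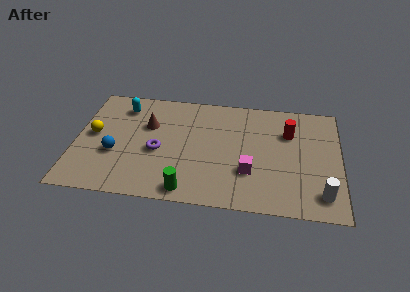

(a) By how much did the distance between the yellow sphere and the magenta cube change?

+0.8

The distance was about 6.4 in the first image and 7.2 in the second, so they moved 0.8 units further apart.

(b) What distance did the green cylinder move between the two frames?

0.7

From (5.7, 1.1) to (5.1, 0.8), the green cylinder covered √(0.6² + 0.3²) ≈ 0.7 units.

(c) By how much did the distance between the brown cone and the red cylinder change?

-1.8

The distance was about 8.1 in the first image and 6.3 in the second, so they moved 1.8 units closer together.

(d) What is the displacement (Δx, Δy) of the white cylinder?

(1.6, -0.7)

The white cylinder started near (9.4, 2.0) and ended near (11.0, 1.3).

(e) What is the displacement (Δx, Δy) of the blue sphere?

(-0.1, 1.8)

The blue sphere was at about (1.9, 0.9) and moved to about (1.8, 2.7).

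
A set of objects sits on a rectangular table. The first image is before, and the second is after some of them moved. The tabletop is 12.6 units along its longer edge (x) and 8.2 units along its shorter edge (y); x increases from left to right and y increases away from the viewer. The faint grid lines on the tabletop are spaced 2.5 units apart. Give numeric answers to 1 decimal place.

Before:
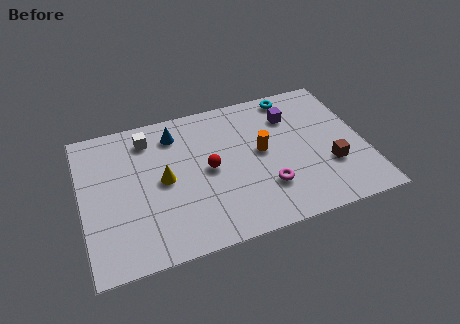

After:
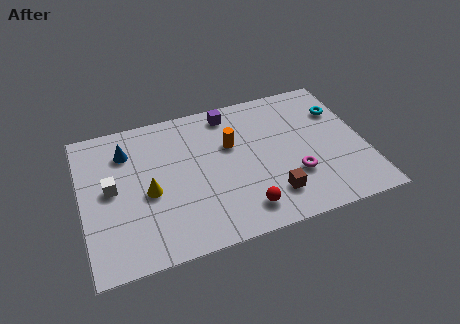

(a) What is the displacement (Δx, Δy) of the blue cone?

(-2.2, -0.4)

From the two frames, the blue cone sits at roughly (4.3, 6.6) before and (2.1, 6.2) after.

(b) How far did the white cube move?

3.0

The white cube moved from about (3.1, 6.7) to (1.3, 4.3), a distance of √(1.8² + 2.4²) ≈ 3.0.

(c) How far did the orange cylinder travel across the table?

1.5

The orange cylinder moved from about (8.0, 4.4) to (6.7, 5.2), a distance of √(1.3² + 0.8²) ≈ 1.5.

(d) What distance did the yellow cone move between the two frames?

0.9

The yellow cone moved from about (3.6, 4.1) to (2.9, 3.6), a distance of √(0.7² + 0.5²) ≈ 0.9.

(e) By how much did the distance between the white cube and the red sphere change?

+2.7

They were about 3.6 units apart before and 6.3 after — 2.7 units further apart.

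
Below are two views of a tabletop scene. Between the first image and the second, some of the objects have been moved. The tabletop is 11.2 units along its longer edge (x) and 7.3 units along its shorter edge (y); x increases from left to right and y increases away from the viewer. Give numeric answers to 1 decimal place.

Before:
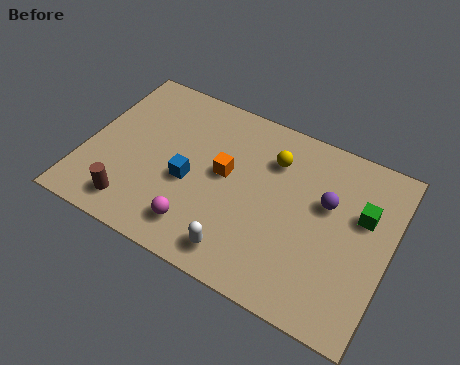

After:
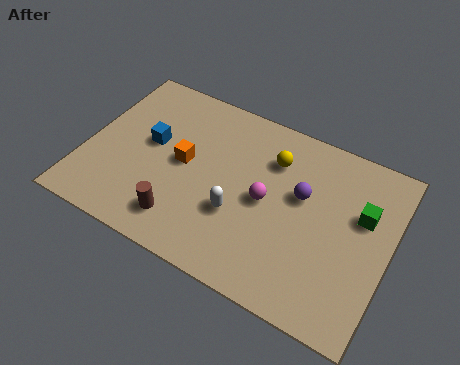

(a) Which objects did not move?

the yellow sphere and the green cube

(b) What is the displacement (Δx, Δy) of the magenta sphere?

(2.2, 2.2)

The magenta sphere was at about (4.5, 1.4) and moved to about (6.7, 3.6).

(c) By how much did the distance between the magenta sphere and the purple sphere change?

-3.9

Before: roughly 5.3 units apart; after: 1.4. That's 3.9 units closer together.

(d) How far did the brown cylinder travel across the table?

1.8

The brown cylinder was near (2.1, 1.2) before and (3.9, 1.4) after, so it travelled √(1.8² + 0.2²) ≈ 1.8 units.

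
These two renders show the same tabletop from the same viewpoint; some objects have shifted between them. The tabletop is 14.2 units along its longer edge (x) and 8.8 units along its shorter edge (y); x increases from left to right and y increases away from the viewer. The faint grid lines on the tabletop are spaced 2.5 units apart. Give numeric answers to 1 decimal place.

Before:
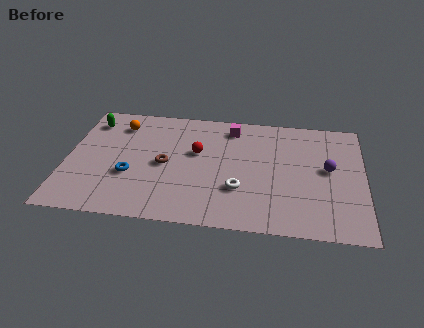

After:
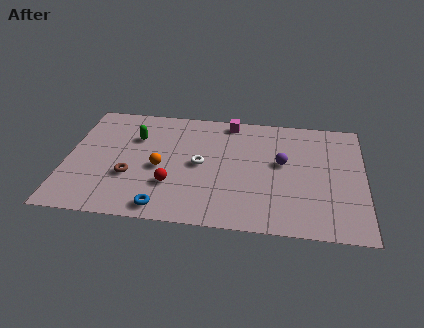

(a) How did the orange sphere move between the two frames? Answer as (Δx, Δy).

(2.1, -3.1)

The orange sphere started near (2.4, 7.0) and ended near (4.5, 3.9).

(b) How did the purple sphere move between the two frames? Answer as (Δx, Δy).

(-2.2, 0.2)

The purple sphere started near (12.5, 4.8) and ended near (10.3, 5.0).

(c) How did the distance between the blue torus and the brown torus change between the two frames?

+0.8

The distance was about 1.9 in the first image and 2.7 in the second, so they moved 0.8 units further apart.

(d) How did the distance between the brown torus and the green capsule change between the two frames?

-1.7

The distance was about 4.7 in the first image and 3.0 in the second, so they moved 1.7 units closer together.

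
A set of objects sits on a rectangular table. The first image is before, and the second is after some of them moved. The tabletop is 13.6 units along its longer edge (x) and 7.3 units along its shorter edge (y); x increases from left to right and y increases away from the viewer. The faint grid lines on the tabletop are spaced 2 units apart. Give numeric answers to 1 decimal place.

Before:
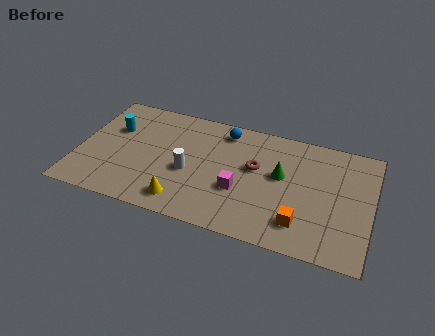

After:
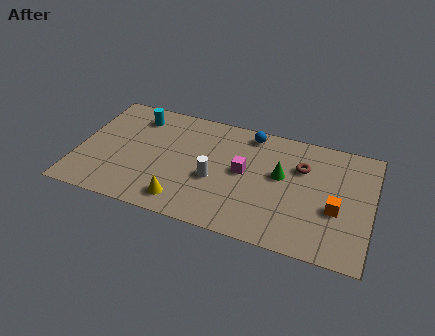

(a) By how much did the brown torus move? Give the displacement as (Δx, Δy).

(2.1, 0.7)

The brown torus started near (8.2, 4.3) and ended near (10.3, 5.0).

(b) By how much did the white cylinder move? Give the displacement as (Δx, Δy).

(1.2, -0.1)

The white cylinder started near (5.2, 3.1) and ended near (6.4, 3.0).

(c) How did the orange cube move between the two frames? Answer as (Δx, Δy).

(1.5, 1.3)

The orange cube started near (10.5, 1.6) and ended near (12.0, 2.9).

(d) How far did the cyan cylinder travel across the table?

1.5

From (1.5, 4.8) to (2.5, 5.9), the cyan cylinder covered √(1.0² + 1.1²) ≈ 1.5 units.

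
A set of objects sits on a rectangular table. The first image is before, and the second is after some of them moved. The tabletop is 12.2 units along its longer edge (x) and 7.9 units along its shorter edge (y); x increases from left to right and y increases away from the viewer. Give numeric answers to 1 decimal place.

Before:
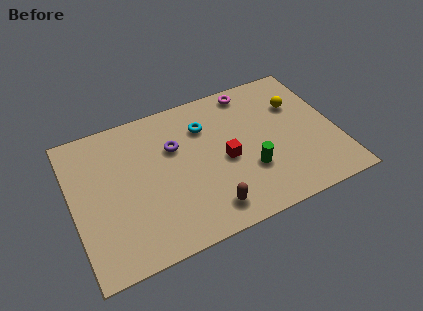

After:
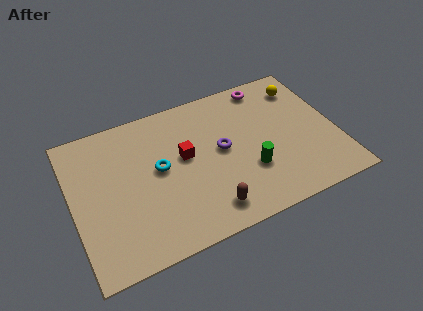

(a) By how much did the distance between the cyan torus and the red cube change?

-1.1

The distance was about 2.3 in the first image and 1.2 in the second, so they moved 1.1 units closer together.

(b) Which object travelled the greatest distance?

the cyan torus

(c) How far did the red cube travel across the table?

2.0

The red cube was near (7.0, 3.6) before and (5.2, 4.5) after, so it travelled √(1.8² + 0.9²) ≈ 2.0 units.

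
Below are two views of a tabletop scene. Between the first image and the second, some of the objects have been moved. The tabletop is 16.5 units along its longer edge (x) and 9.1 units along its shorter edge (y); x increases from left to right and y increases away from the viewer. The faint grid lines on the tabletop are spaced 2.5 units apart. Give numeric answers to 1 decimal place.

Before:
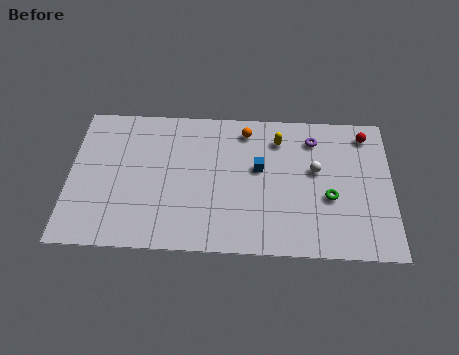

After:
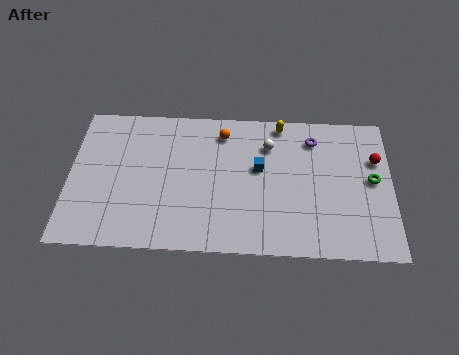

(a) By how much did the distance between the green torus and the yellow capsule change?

+1.4

They were about 4.4 units apart before and 5.8 after — 1.4 units further apart.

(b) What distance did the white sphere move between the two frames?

2.8

The white sphere was near (12.6, 5.3) before and (10.2, 6.8) after, so it travelled √(2.4² + 1.5²) ≈ 2.8 units.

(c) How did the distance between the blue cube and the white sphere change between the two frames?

-1.3

The distance was about 2.9 in the first image and 1.6 in the second, so they moved 1.3 units closer together.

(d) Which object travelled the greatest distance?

the white sphere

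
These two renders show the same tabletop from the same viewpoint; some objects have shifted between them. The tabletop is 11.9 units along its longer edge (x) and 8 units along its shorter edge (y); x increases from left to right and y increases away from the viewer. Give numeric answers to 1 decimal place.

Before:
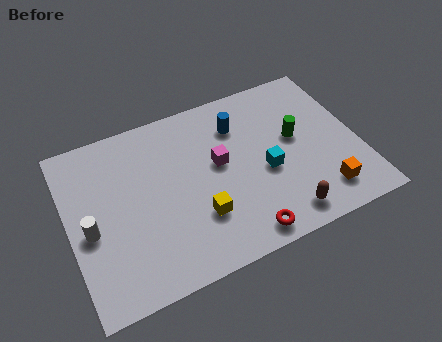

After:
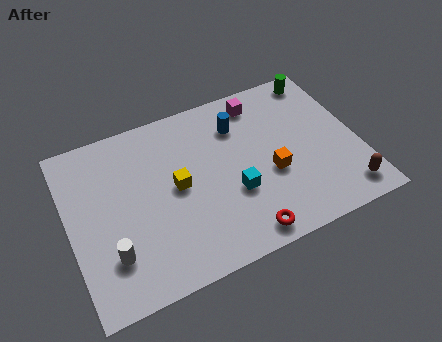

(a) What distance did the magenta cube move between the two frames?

3.0

From (6.2, 4.5) to (8.2, 6.8), the magenta cube covered √(2.0² + 2.3²) ≈ 3.0 units.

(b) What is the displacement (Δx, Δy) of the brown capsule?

(2.6, 0.1)

The brown capsule started near (8.4, 1.1) and ended near (11.0, 1.2).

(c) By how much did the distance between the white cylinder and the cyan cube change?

-2.0

The distance was about 7.2 in the first image and 5.2 in the second, so they moved 2.0 units closer together.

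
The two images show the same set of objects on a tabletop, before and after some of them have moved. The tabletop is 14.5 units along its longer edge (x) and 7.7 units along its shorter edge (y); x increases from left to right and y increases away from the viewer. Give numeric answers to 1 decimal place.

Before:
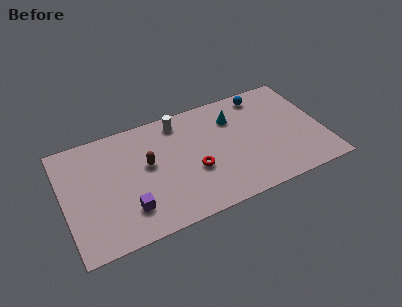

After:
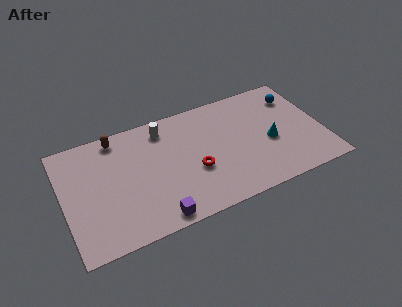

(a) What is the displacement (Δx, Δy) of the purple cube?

(1.4, -1.1)

The purple cube started near (3.4, 1.9) and ended near (4.8, 0.8).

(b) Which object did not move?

the red torus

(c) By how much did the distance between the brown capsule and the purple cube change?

+3.4

They were about 2.8 units apart before and 6.2 after — 3.4 units further apart.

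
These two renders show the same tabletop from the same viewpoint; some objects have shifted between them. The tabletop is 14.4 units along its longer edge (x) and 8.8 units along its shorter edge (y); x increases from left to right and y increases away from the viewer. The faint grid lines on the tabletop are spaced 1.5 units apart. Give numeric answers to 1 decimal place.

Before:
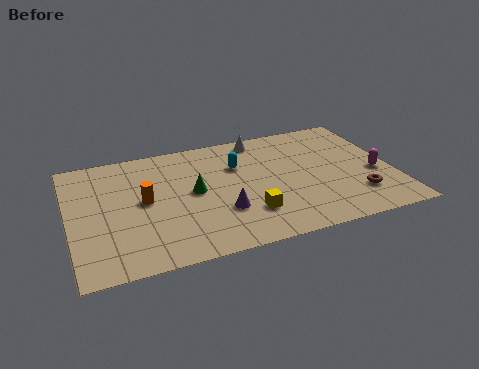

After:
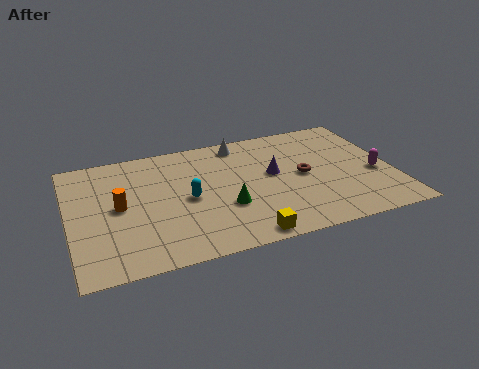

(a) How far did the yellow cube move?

1.5

The yellow cube moved from about (7.7, 2.3) to (7.4, 0.8), a distance of √(0.3² + 1.5²) ≈ 1.5.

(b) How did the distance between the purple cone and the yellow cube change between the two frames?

+3.2

They were about 1.2 units apart before and 4.4 after — 3.2 units further apart.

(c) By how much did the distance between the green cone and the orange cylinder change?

+2.6

Before: roughly 2.2 units apart; after: 4.8. That's 2.6 units further apart.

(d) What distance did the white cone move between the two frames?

0.9

From (8.8, 7.8) to (7.9, 7.7), the white cone covered √(0.9² + 0.1²) ≈ 0.9 units.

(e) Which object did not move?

the magenta capsule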